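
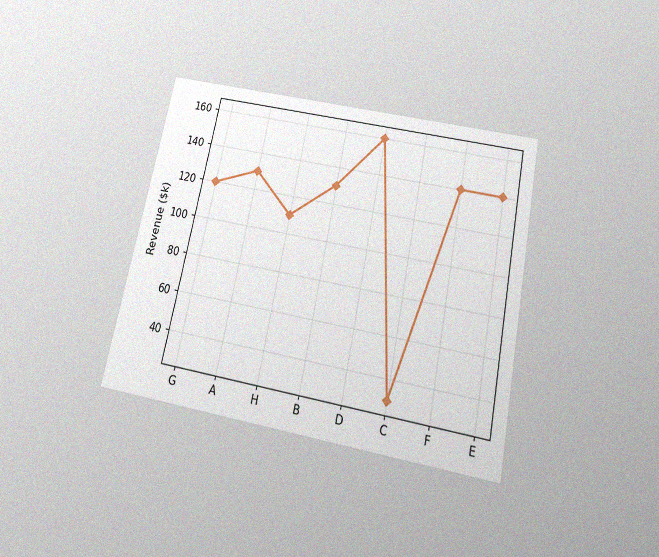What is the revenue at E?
$140k

The chart is tilted about 12° clockwise and viewed slightly from below, with some photo noise. At E, the line is at $140k.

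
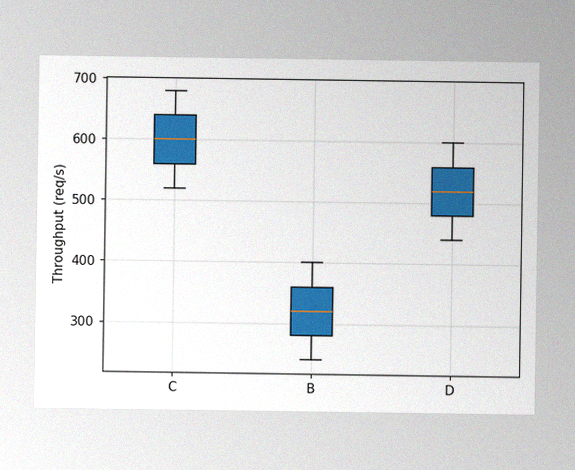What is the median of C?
600req/s

The image has some photo noise and uneven lighting. The median line in the C box sits at 600req/s.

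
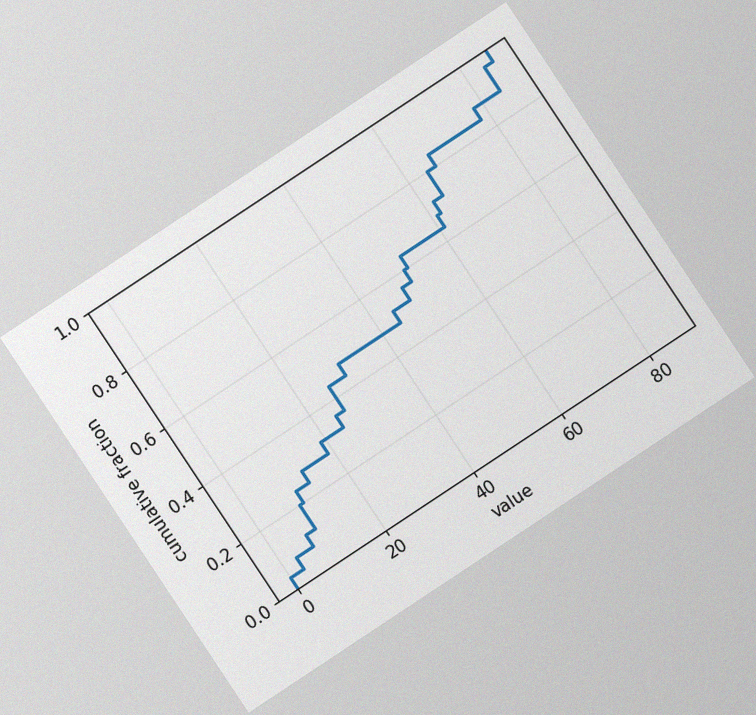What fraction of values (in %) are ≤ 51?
64%

The chart is tilted about 34° counter-clockwise, with some photo noise. At x=51 the ECDF step is at 64%.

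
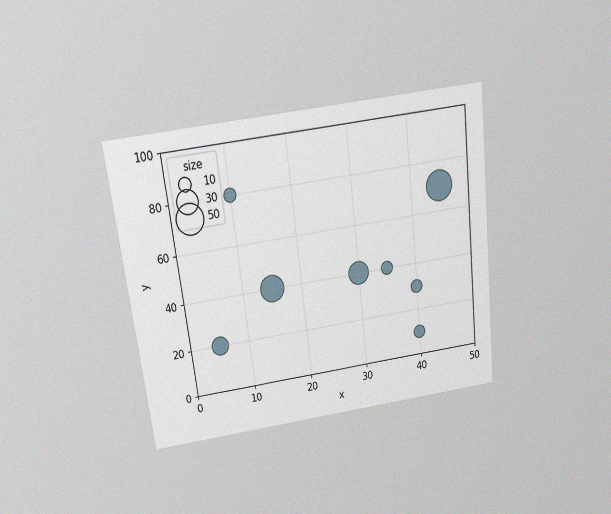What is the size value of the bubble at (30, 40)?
30

The chart is tilted about 7° counter-clockwise and viewed slightly from above, with some photo noise. Matching the bubble at (30, 40) against the size legend gives 30.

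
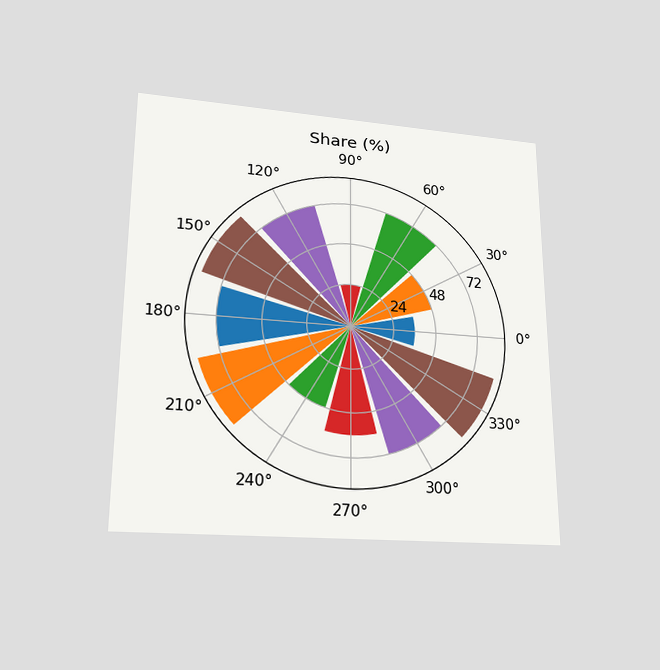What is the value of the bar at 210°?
The chart is viewed slightly from below. The bar at 210° reaches 84% on the radial axis.

84%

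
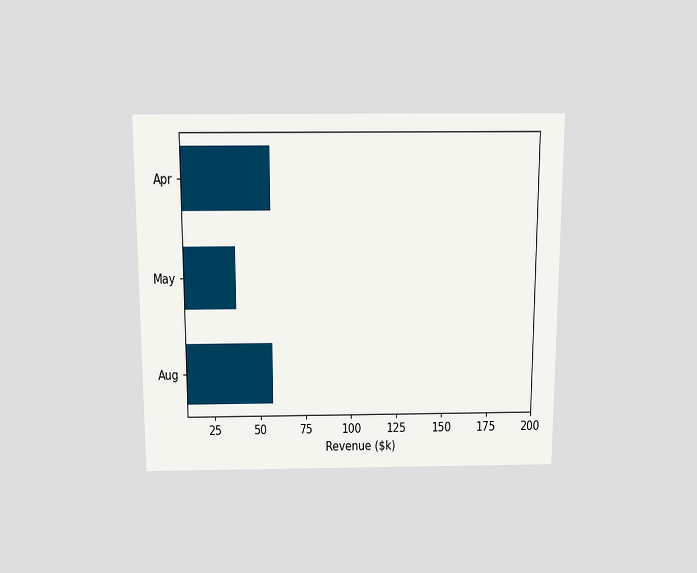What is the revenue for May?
The chart is viewed slightly from above. Reading along the chart's x-axis, the May bar reaches $38k.

$38k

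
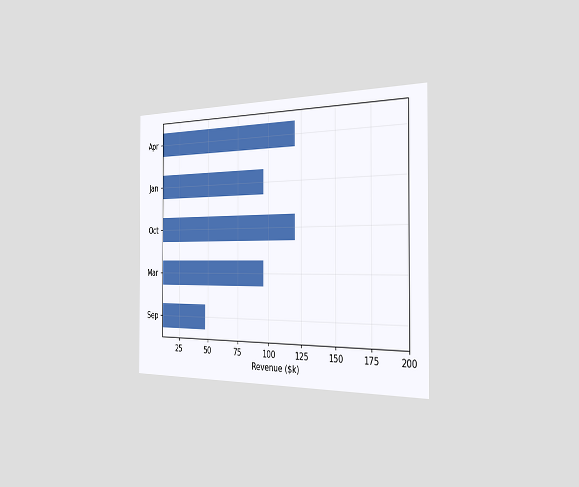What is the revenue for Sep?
The chart is viewed slightly from the right. Reading along the chart's x-axis, the Sep bar reaches $48k.

$48k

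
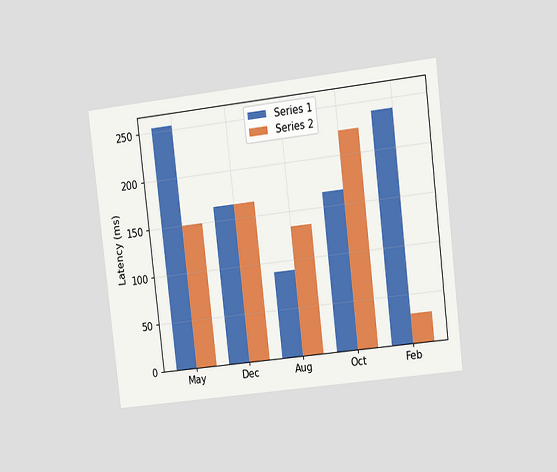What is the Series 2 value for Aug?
The chart is tilted about 7° counter-clockwise and viewed at a slight angle. The Series 2 bar at Aug reaches 135ms on the y-axis.

135ms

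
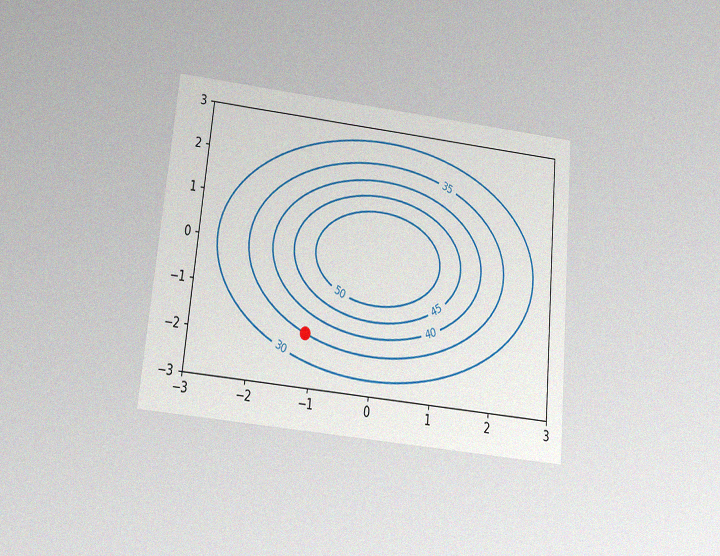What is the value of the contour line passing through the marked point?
The chart is tilted about 6° clockwise and viewed slightly from below, with some photo noise. The marked point sits on the contour labelled 35.

35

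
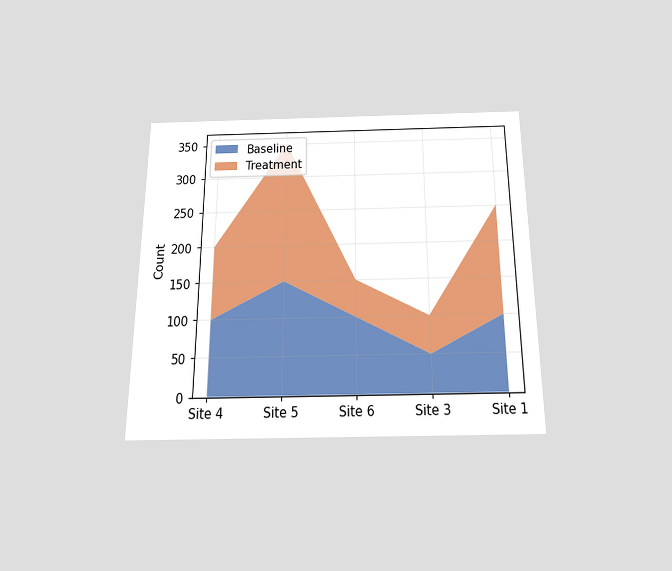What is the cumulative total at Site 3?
The chart is viewed slightly from below. The stacked total at Site 3 reaches 100.

100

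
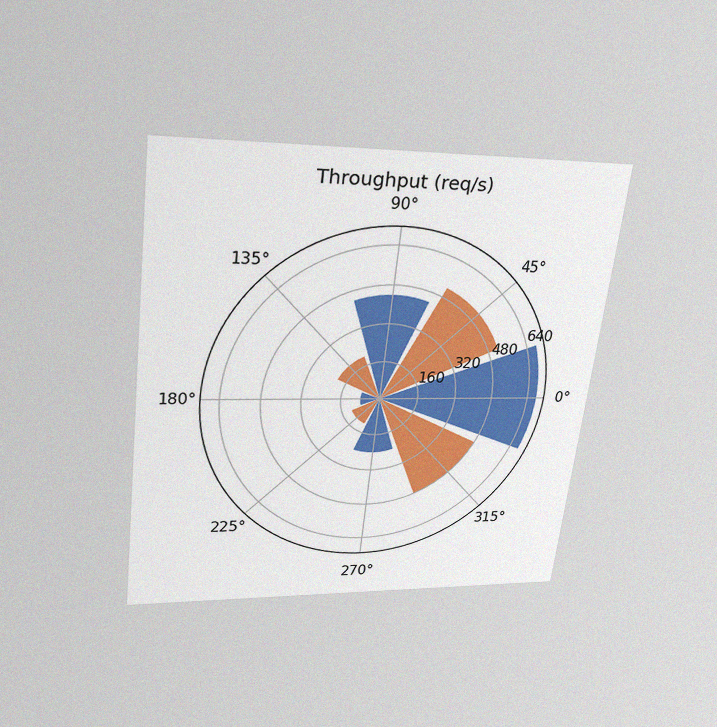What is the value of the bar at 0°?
680req/s

The chart is tilted about 7° clockwise and viewed slightly from above, with some photo noise. The bar at 0° reaches 680req/s on the radial axis.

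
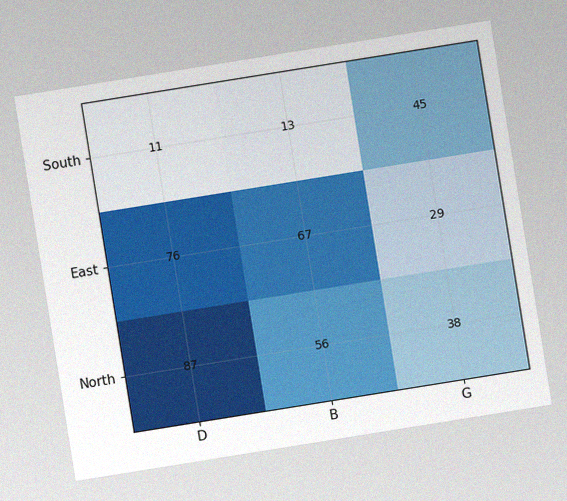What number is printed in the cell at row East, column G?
29

The chart is tilted about 9° counter-clockwise, with some photo noise. The (East, G) cell reads 29.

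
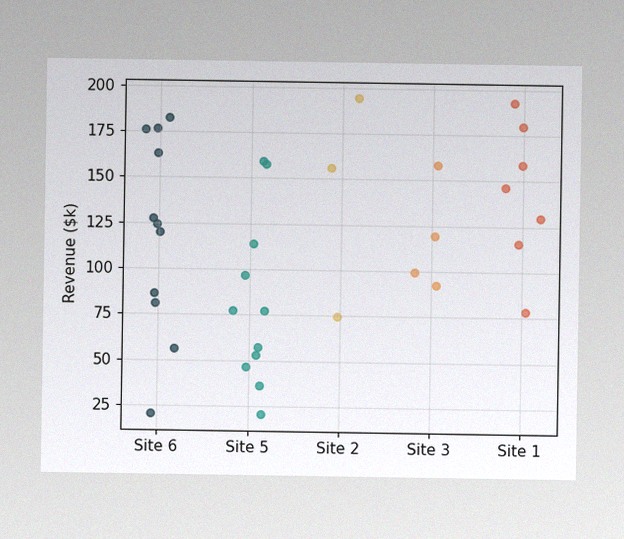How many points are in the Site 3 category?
The image has some photo noise and uneven lighting. Counting the markers in the Site 3 column gives 4.

4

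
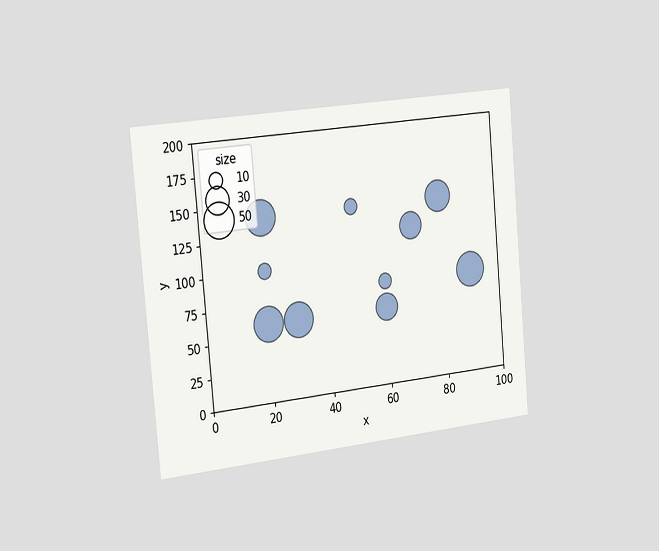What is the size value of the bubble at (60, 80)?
The chart is tilted about 5° counter-clockwise and viewed slightly from the left. Matching the bubble at (60, 80) against the size legend gives 10.

10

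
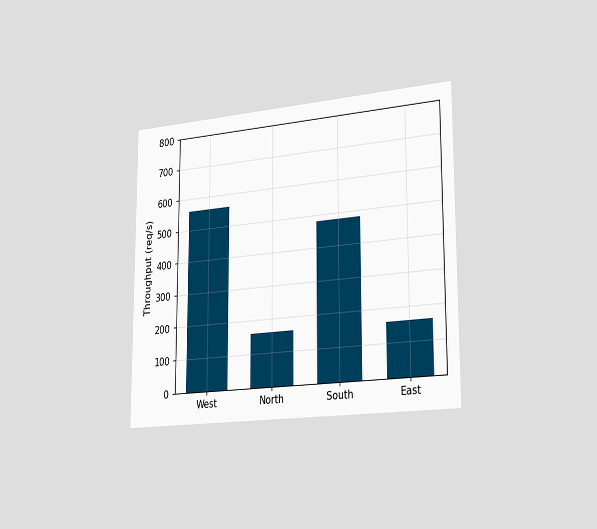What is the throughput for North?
160req/s

The chart is viewed slightly from the right. Reading along the chart's y-axis, the North bar reaches 160req/s.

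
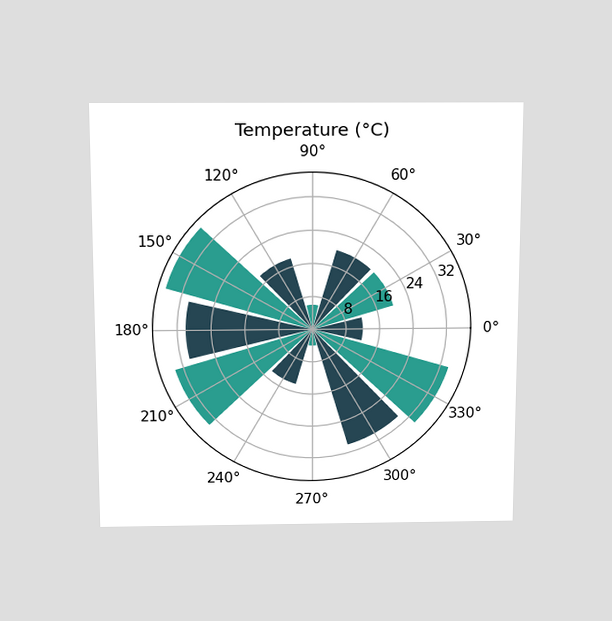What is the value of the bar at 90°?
The chart is viewed slightly from above. The bar at 90° reaches 6°C on the radial axis.

6°C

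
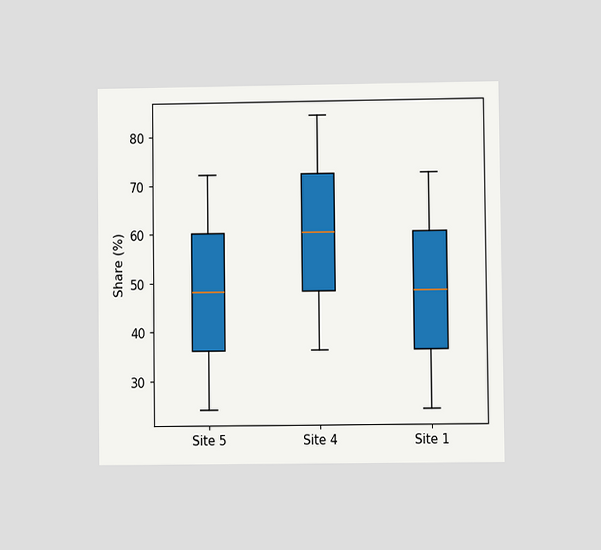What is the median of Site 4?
60%

The chart is viewed at a slight angle. The median line in the Site 4 box sits at 60%.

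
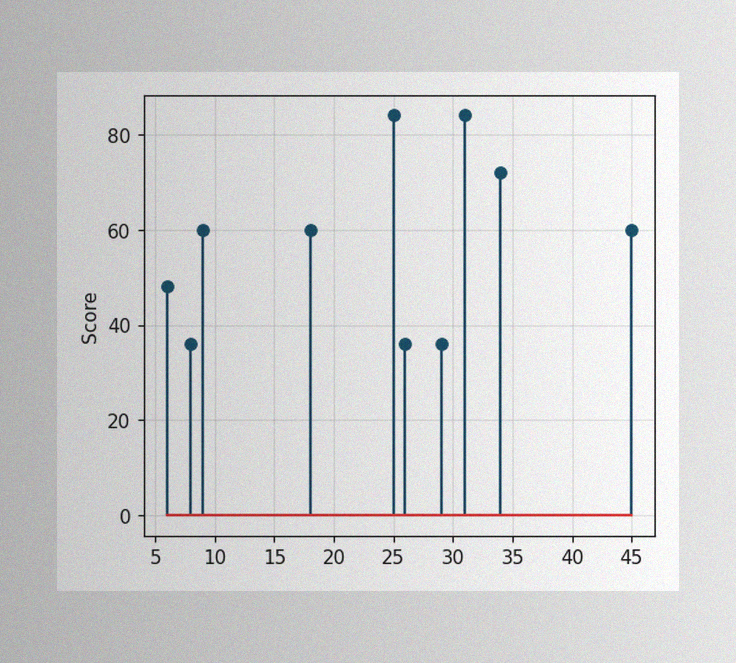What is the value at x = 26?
The image has some photo noise and uneven lighting. The stem at x=26 reaches 36.

36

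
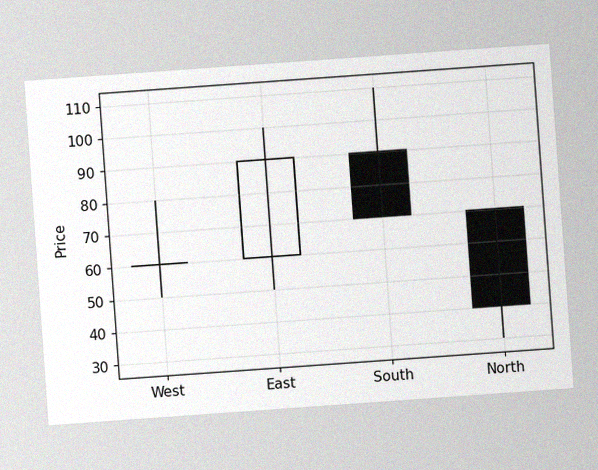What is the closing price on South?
The chart is tilted about 4° counter-clockwise, with some photo noise. The South candle closes at 70.

70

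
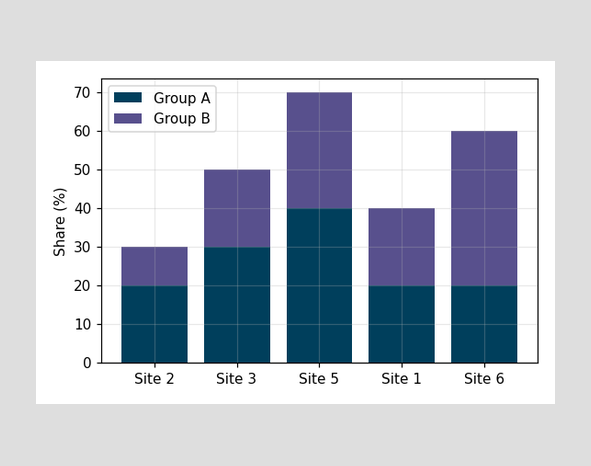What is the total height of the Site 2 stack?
The Site 2 stack's top reaches 30% on the y-axis.

30%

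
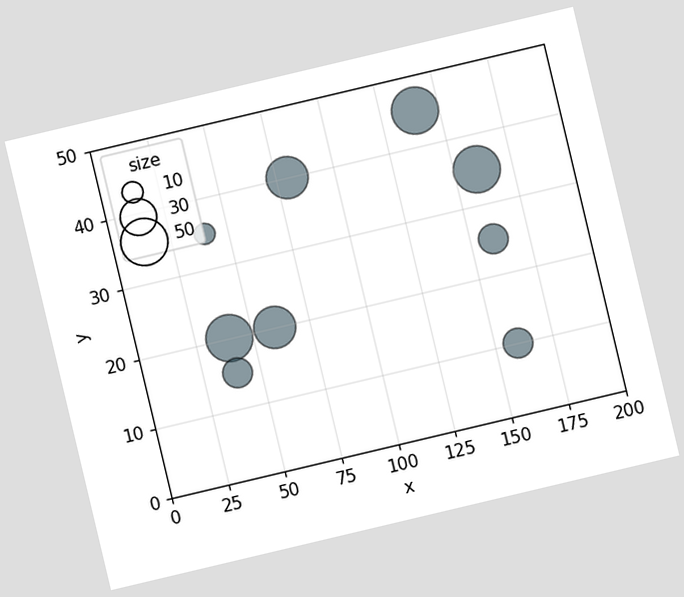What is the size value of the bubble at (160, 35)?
The chart is tilted about 13° counter-clockwise. Matching the bubble at (160, 35) against the size legend gives 50.

50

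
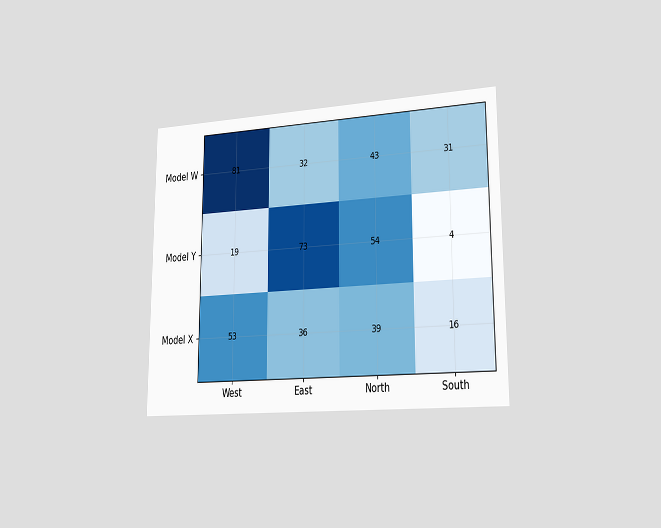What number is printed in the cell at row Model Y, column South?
4

The chart is viewed slightly from the right. The (Model Y, South) cell reads 4.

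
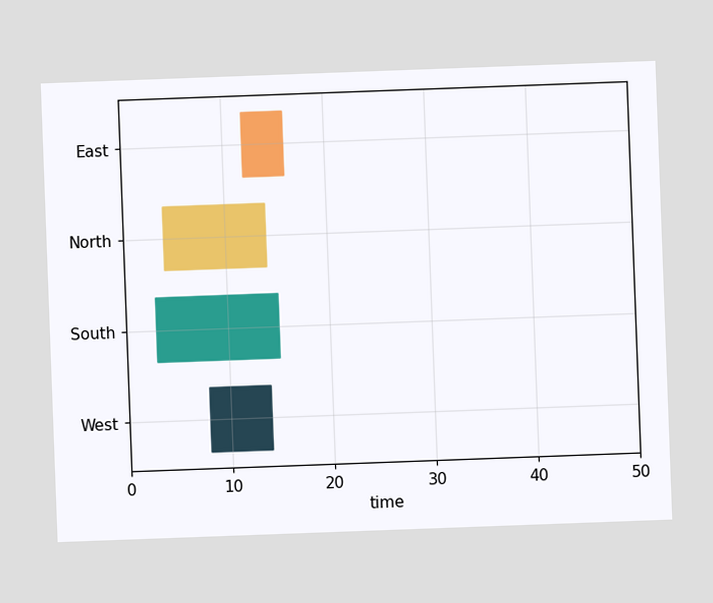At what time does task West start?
8

The chart is tilted about 2° counter-clockwise. The West bar begins at t=8.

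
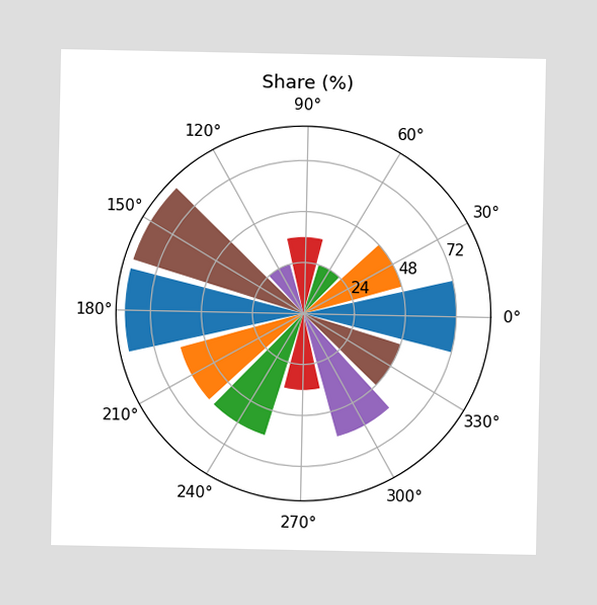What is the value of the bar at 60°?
The bar at 60° reaches 24% on the radial axis.

24%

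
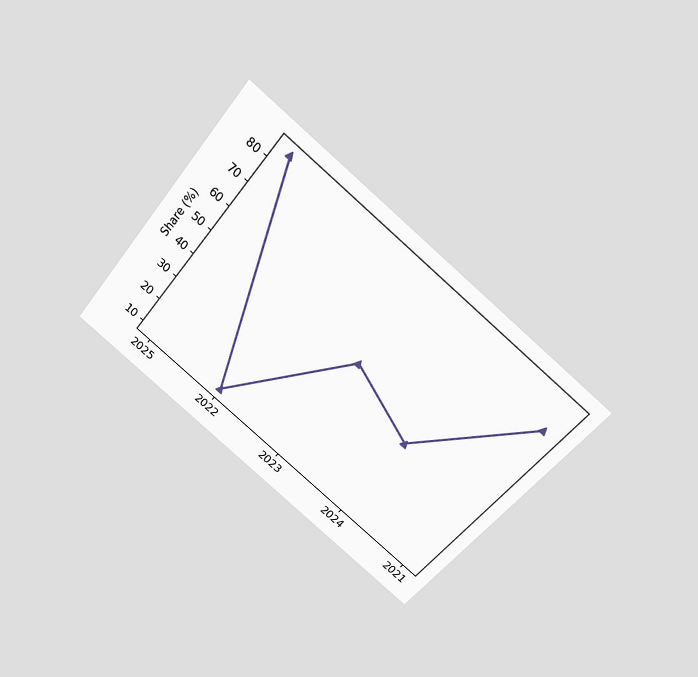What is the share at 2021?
75%

The chart is tilted about 40° clockwise and viewed slightly from above. At 2021, the line is at 75%.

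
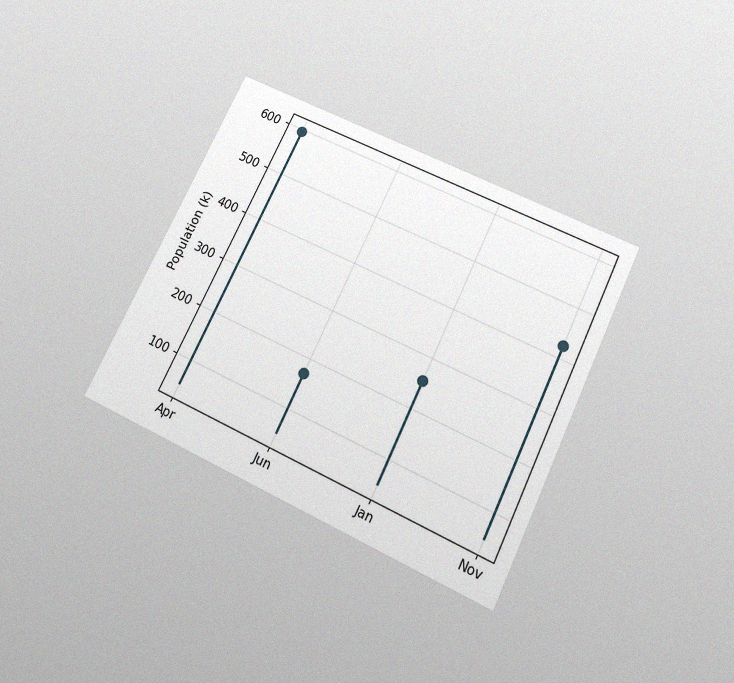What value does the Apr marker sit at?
The chart is tilted about 26° clockwise and viewed slightly from below, with some photo noise. The Apr marker sits at 595k.

595k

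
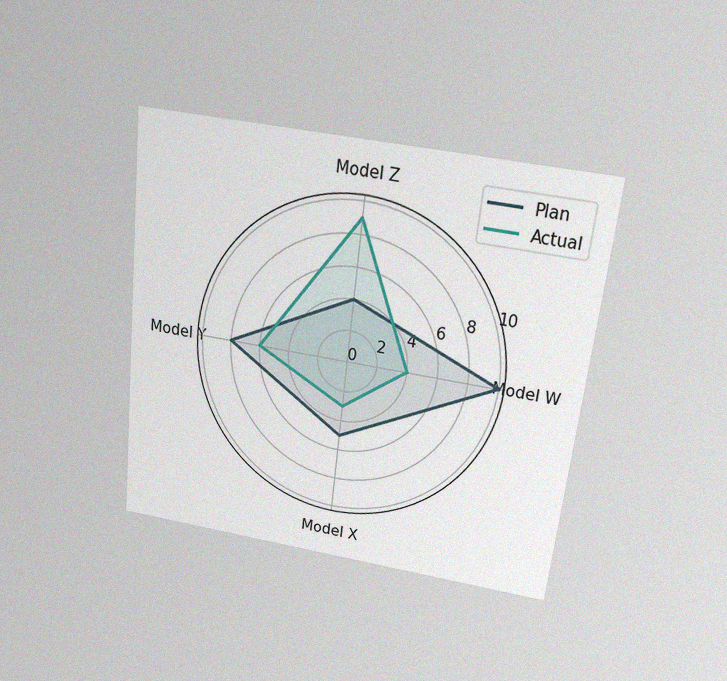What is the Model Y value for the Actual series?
6

The chart is tilted about 6° clockwise and viewed slightly from above, with some photo noise. On the Model Y axis, Actual reaches 6.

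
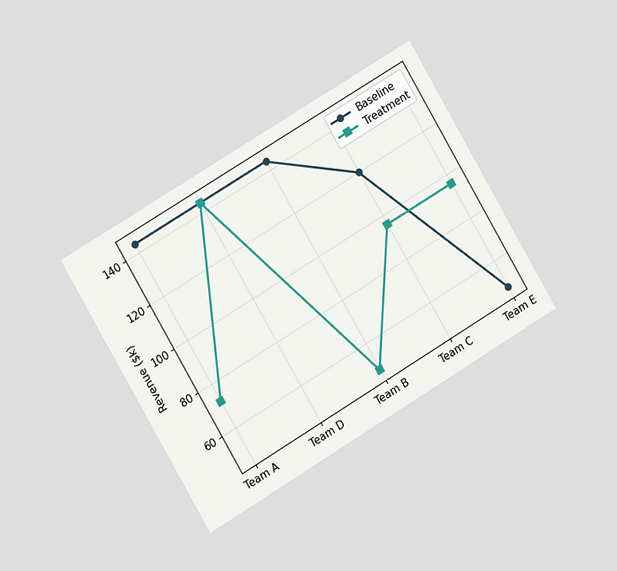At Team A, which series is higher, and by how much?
Baseline, by $72k

The chart is tilted about 31° counter-clockwise and viewed at a slight angle. At Team A, Baseline sits above the other line by $72k.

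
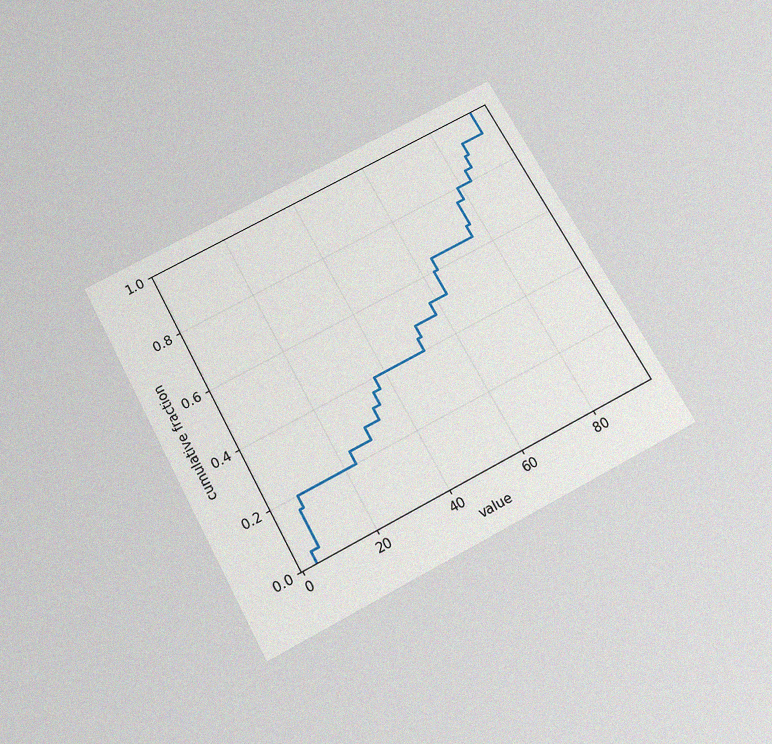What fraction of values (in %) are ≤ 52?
The chart is tilted about 28° counter-clockwise and viewed slightly from below, with some photo noise. At x=52 the ECDF step is at 48%.

48%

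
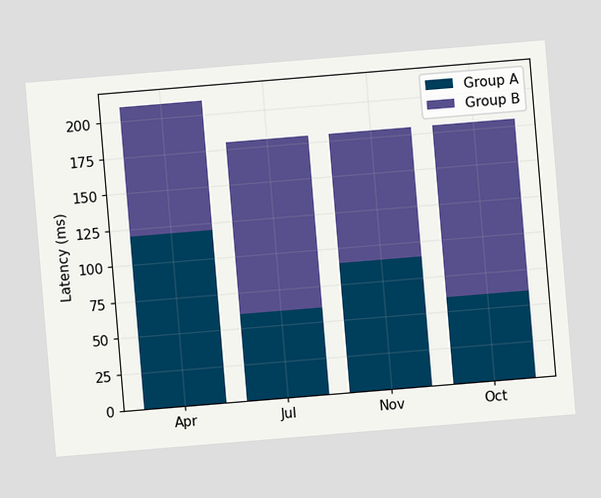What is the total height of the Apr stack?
210ms

The chart is tilted about 5° counter-clockwise. The Apr stack's top reaches 210ms on the y-axis.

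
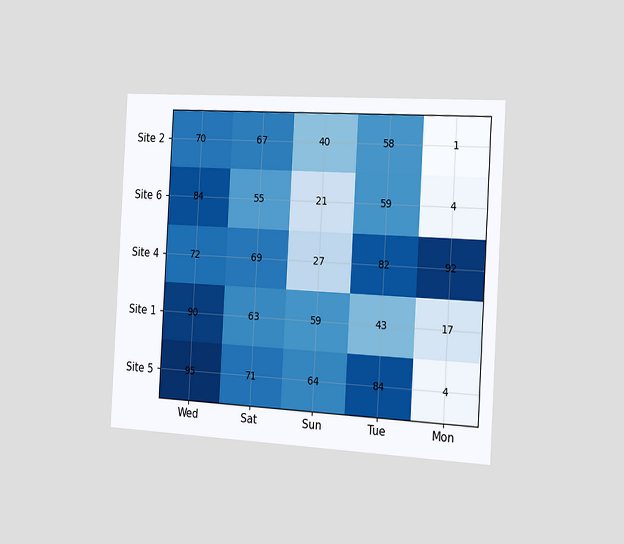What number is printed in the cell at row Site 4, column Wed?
72

The chart is tilted about 3° clockwise and viewed slightly from the right. The (Site 4, Wed) cell reads 72.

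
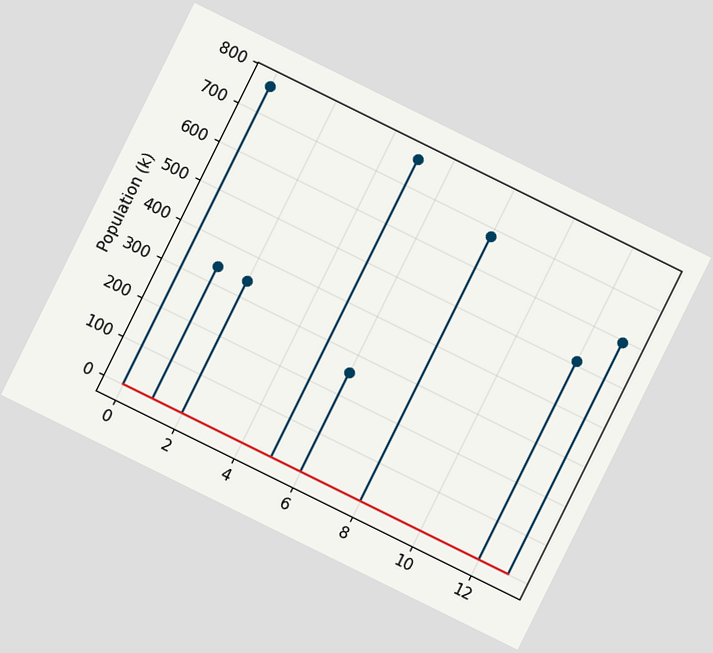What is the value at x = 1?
The chart is tilted about 26° clockwise. The stem at x=1 reaches 340k.

340k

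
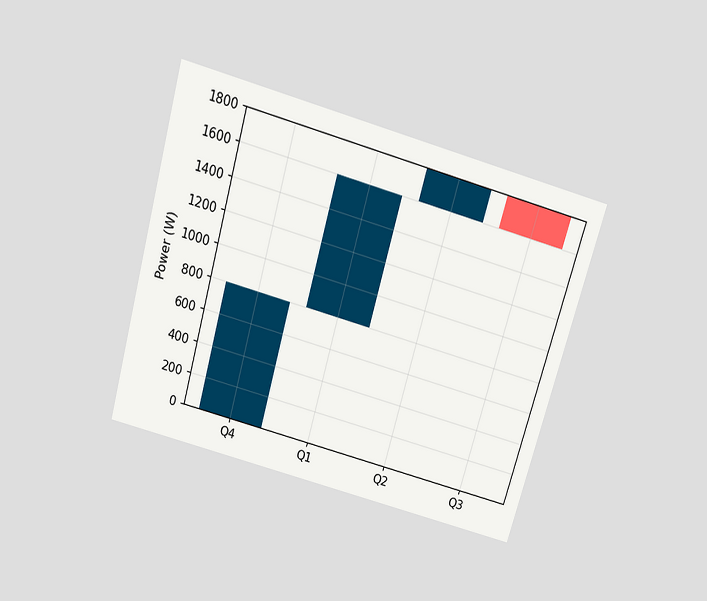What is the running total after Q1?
1600W

The chart is tilted about 16° clockwise and viewed slightly from above. After Q1 the running total reaches 1600W.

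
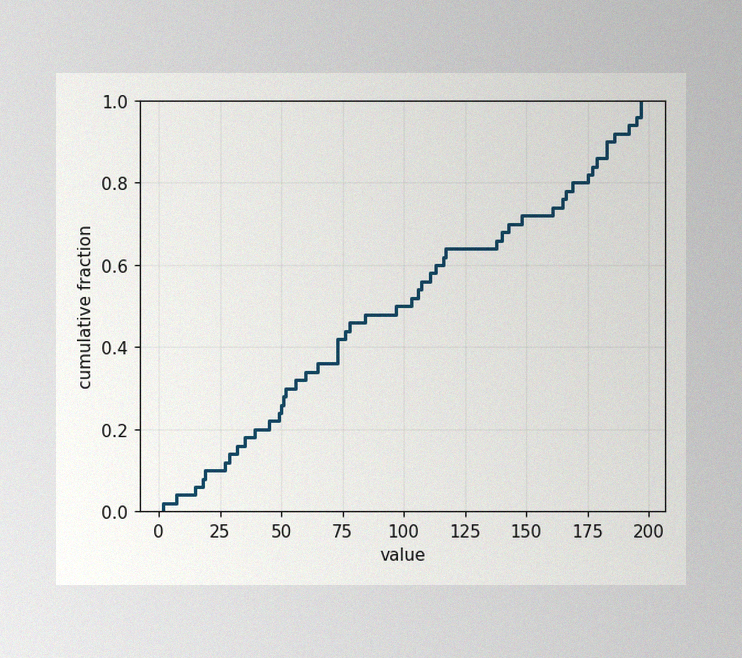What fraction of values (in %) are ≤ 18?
The image has some photo noise and uneven lighting. At x=18 the ECDF step is at 8%.

8%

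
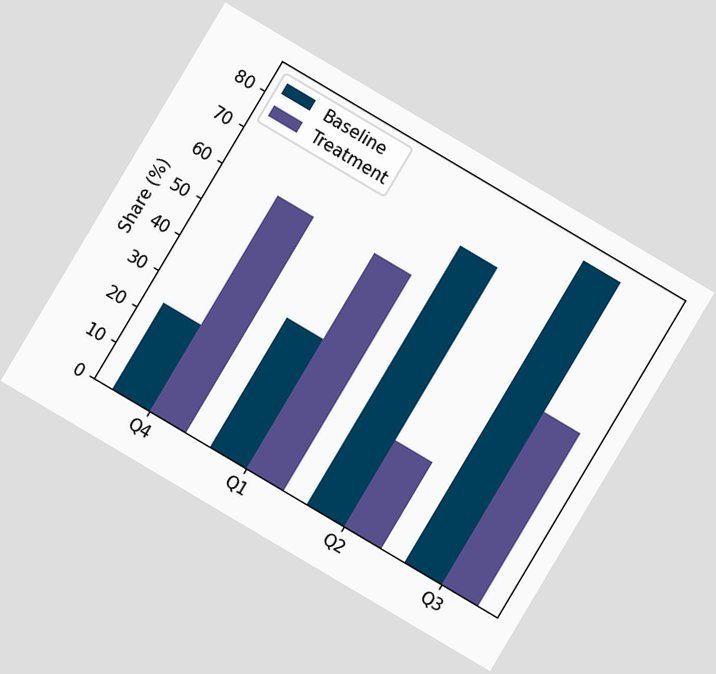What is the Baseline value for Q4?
The chart is tilted about 31° clockwise. The Baseline bar at Q4 reaches 24% on the y-axis.

24%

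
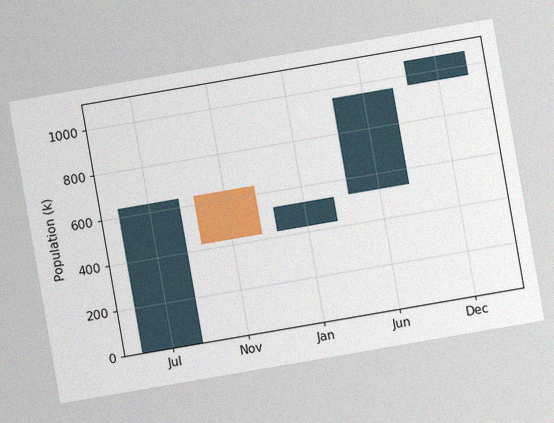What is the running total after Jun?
The chart is tilted about 10° counter-clockwise, with some photo noise. After Jun the running total reaches 954k.

954k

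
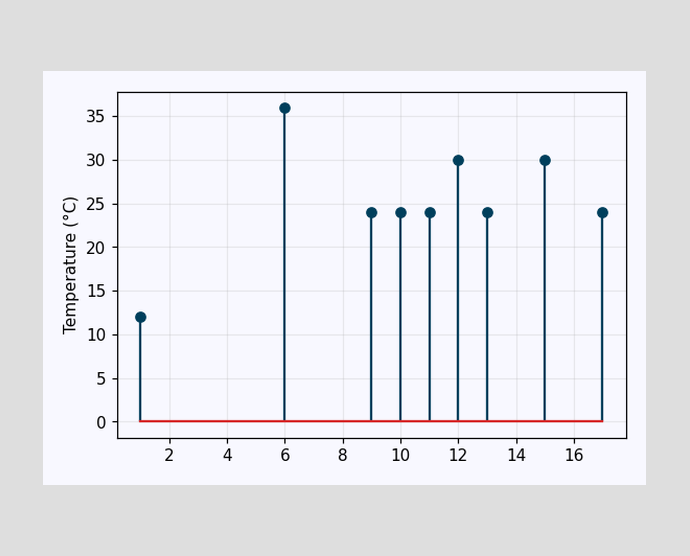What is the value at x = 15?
30°C

The stem at x=15 reaches 30°C.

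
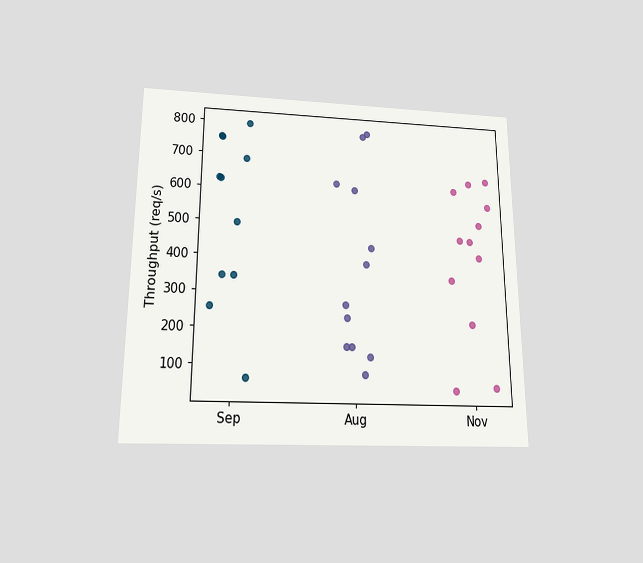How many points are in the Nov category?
12

The chart is viewed slightly from below. Counting the markers in the Nov column gives 12.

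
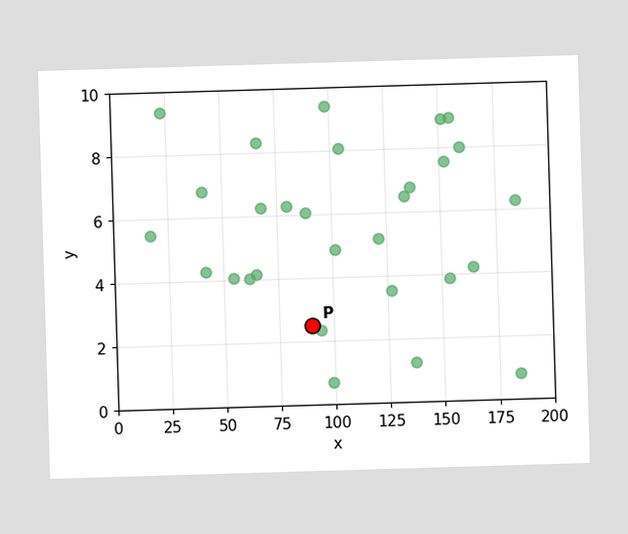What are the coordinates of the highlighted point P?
(90, 2.5)

Following the gridlines from P to each axis, P sits at (90, 2.5).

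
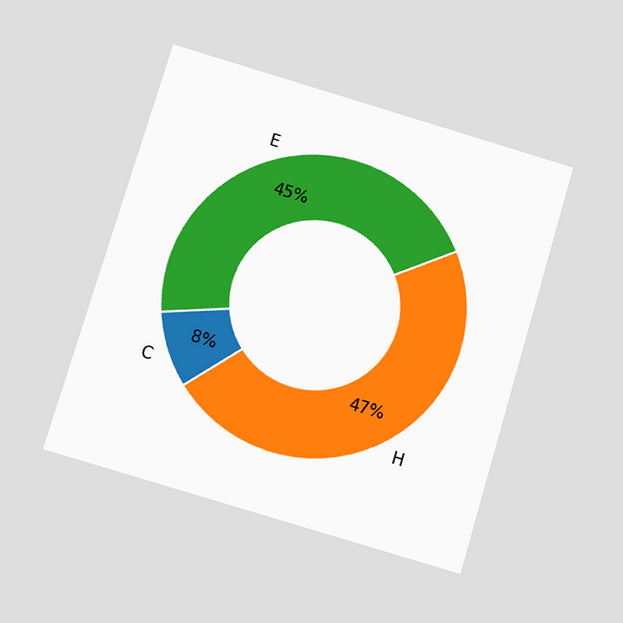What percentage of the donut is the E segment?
The chart is tilted about 17° clockwise and viewed slightly from below. The E segment takes up 45% of the ring.

45%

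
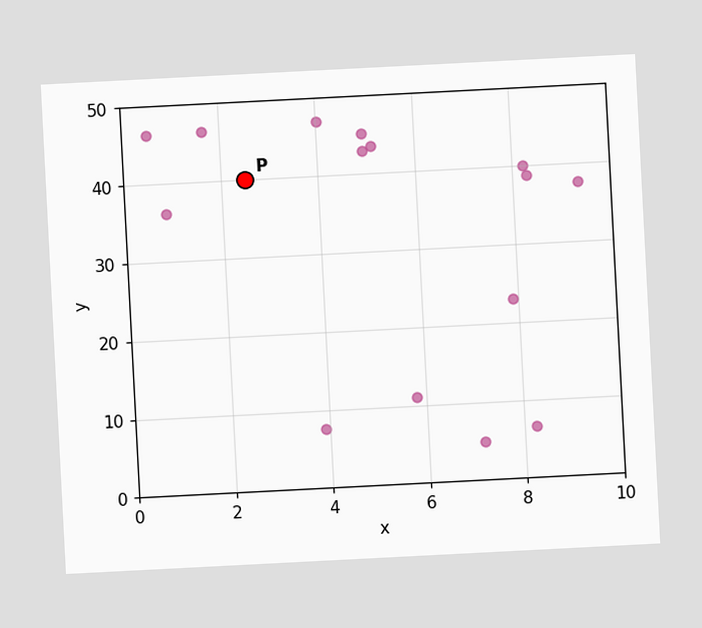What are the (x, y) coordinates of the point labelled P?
(2.5, 40)

The chart is tilted about 3° counter-clockwise. Following the gridlines from P to each axis, P sits at (2.5, 40).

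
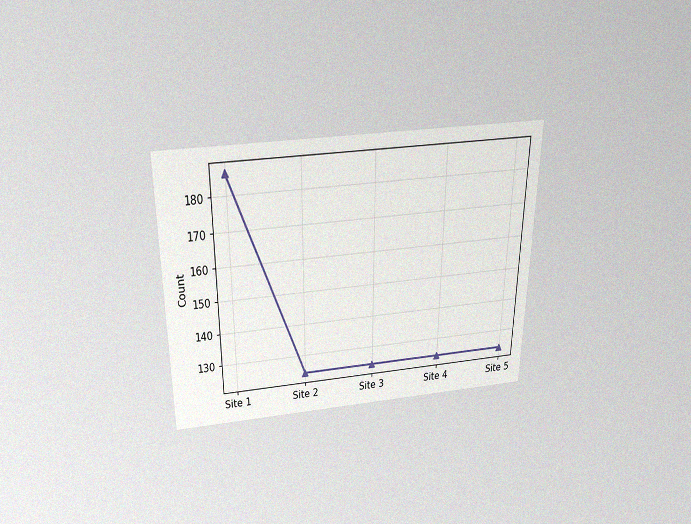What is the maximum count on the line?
The chart is viewed slightly from above, with some photo noise. The highest point is at Site 1, and reading across to the y-axis gives 186.

186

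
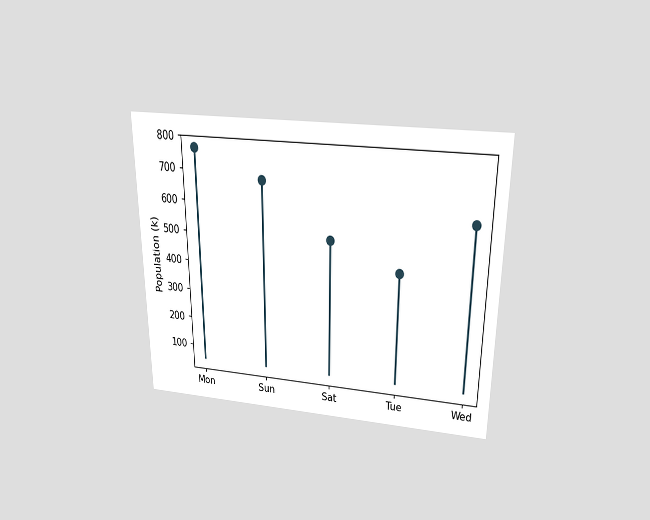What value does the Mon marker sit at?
The chart is viewed slightly from above. The Mon marker sits at 765k.

765k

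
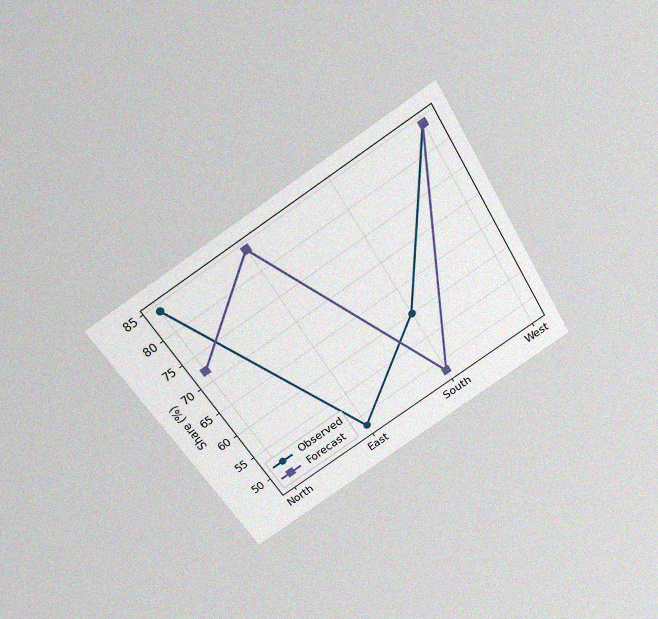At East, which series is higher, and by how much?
Forecast, by 36%

The chart is tilted about 32° counter-clockwise and viewed slightly from above, with some photo noise. At East, Forecast sits above the other line by 36%.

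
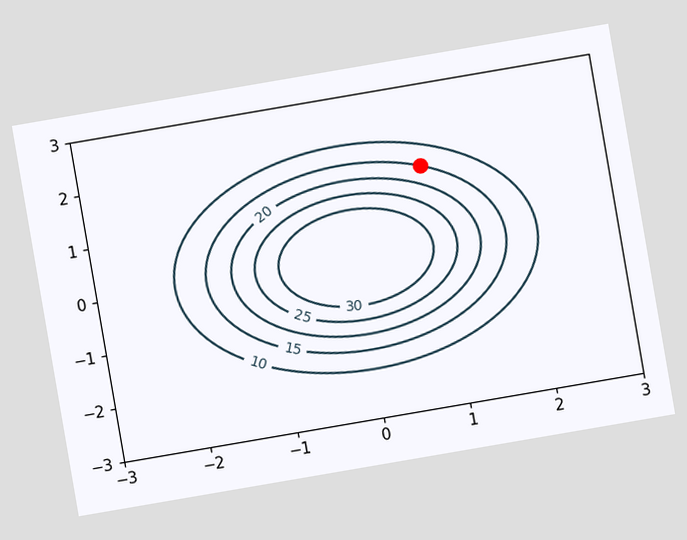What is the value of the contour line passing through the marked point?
The chart is tilted about 10° counter-clockwise. The marked point sits on the contour labelled 15.

15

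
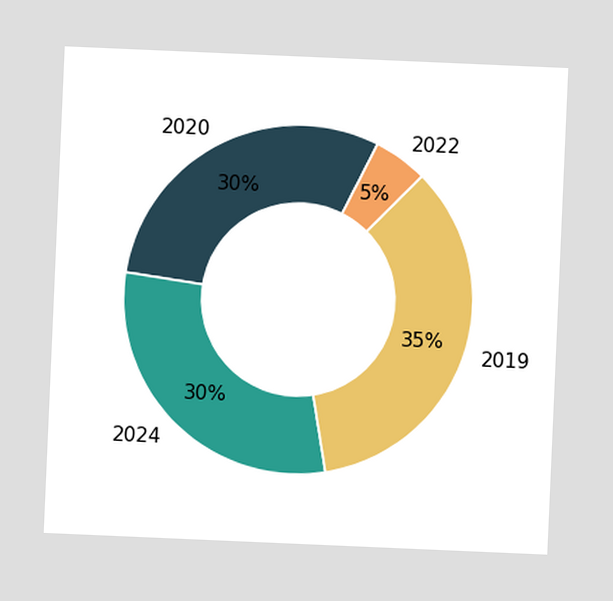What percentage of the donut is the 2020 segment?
The chart is tilted about 2° clockwise. The 2020 segment takes up 30% of the ring.

30%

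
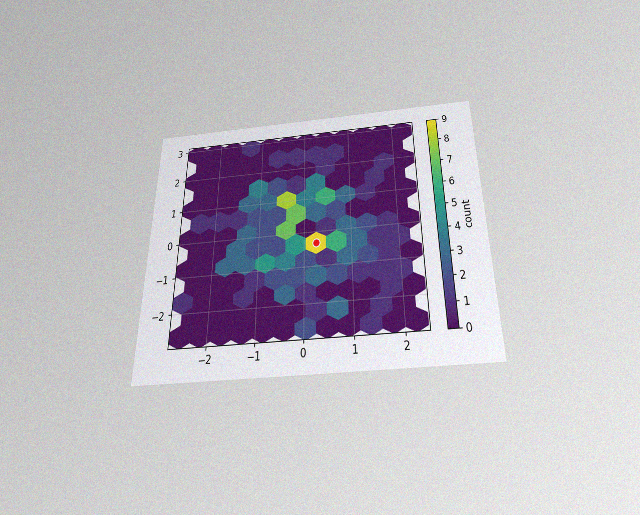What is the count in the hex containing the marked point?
The chart is viewed slightly from below, with some photo noise. The marked hex reads 9 on the colorbar.

9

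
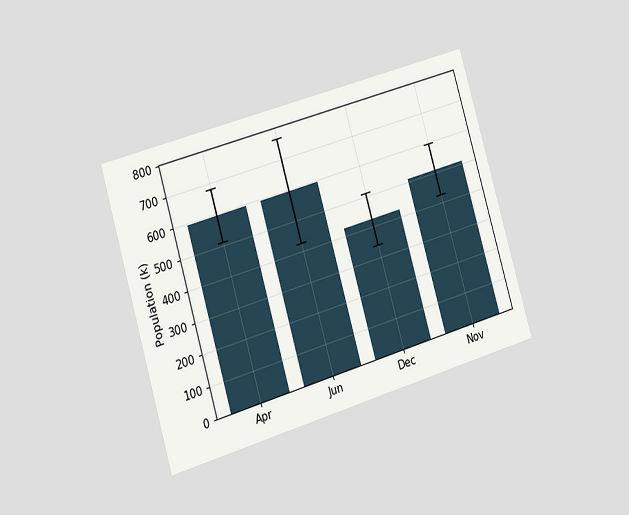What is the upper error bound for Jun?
765k

The chart is tilted about 16° counter-clockwise and viewed at a slight angle. The Jun bar's upper whisker reaches 765k.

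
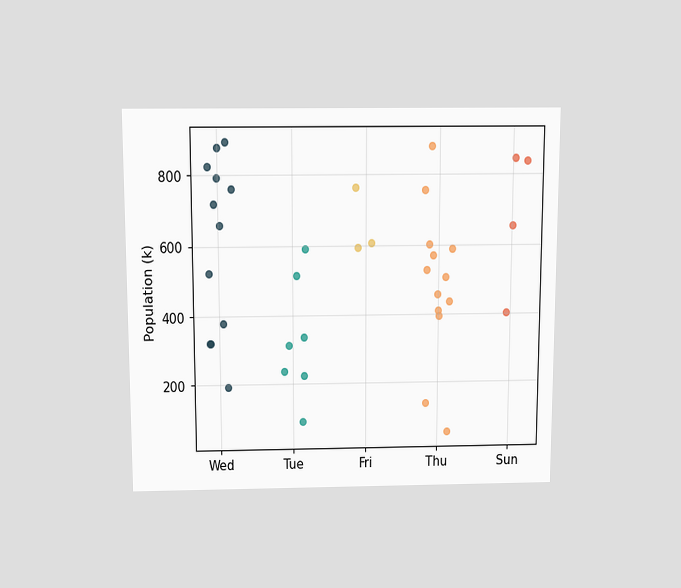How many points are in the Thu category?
The chart is viewed slightly from above. Counting the markers in the Thu column gives 13.

13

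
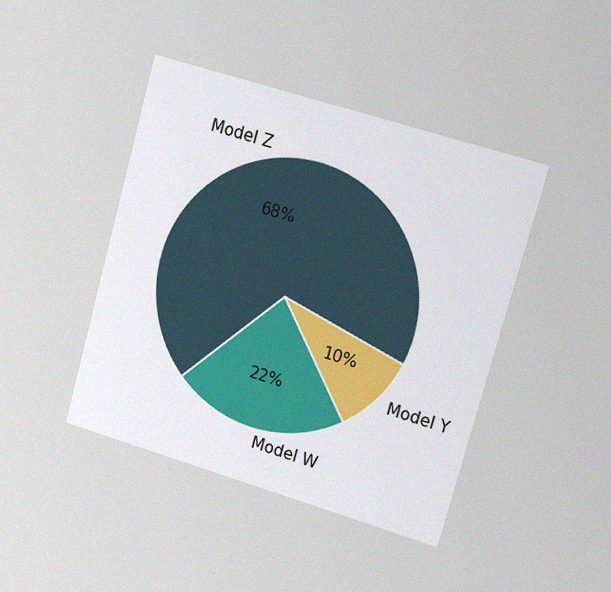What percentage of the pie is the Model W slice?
The chart is tilted about 16° clockwise and viewed slightly from the right, with some photo noise. The Model W slice takes up 22% of the pie.

22%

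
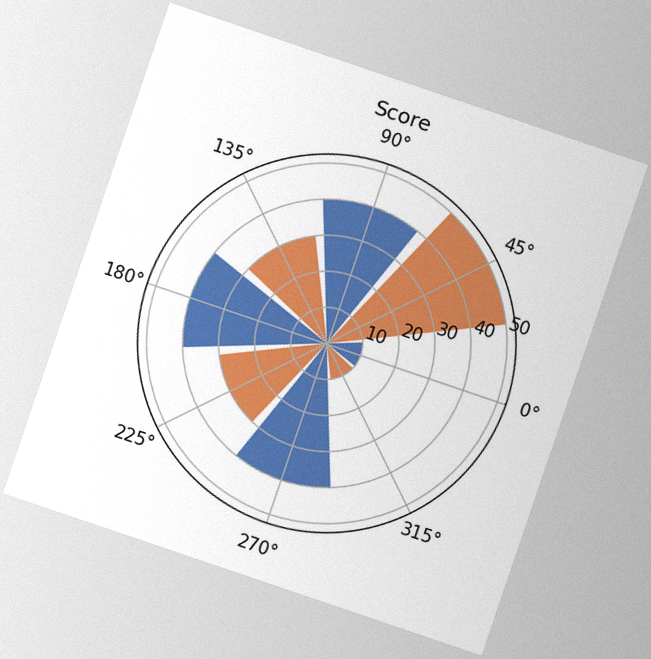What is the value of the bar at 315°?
10

The chart is tilted about 19° clockwise, with some photo noise. The bar at 315° reaches 10 on the radial axis.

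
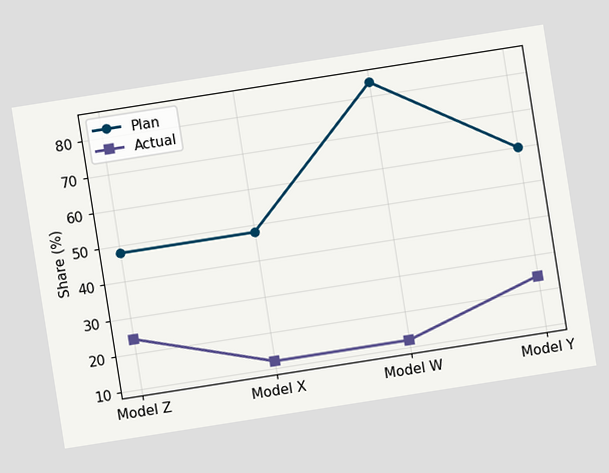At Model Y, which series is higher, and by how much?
The chart is tilted about 9° counter-clockwise. At Model Y, Plan sits above the other line by 36%.

Plan, by 36%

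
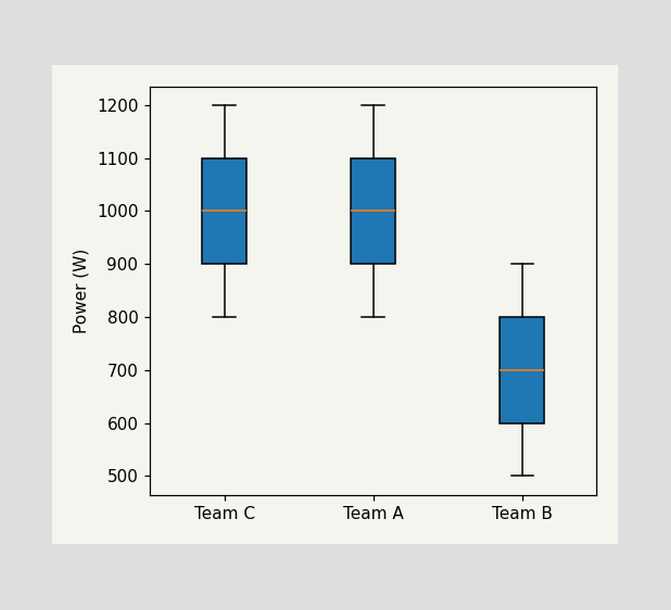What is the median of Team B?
The median line in the Team B box sits at 700W.

700W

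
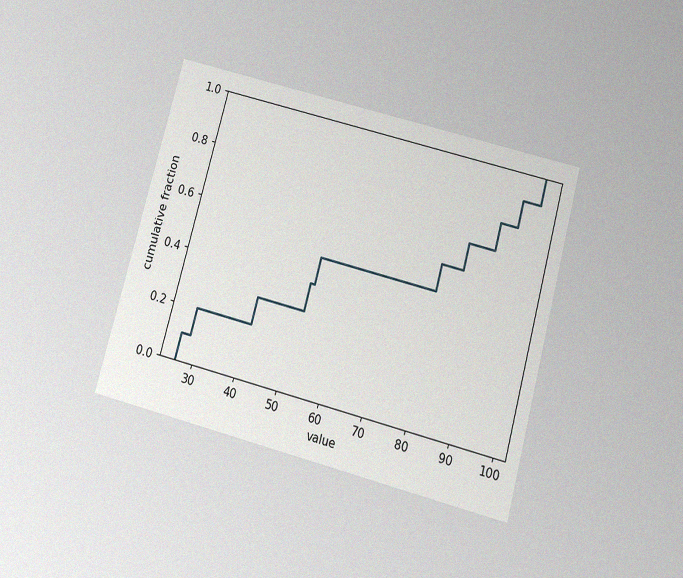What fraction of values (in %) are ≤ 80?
60%

The chart is tilted about 15° clockwise and viewed slightly from below, with some photo noise. At x=80 the ECDF step is at 60%.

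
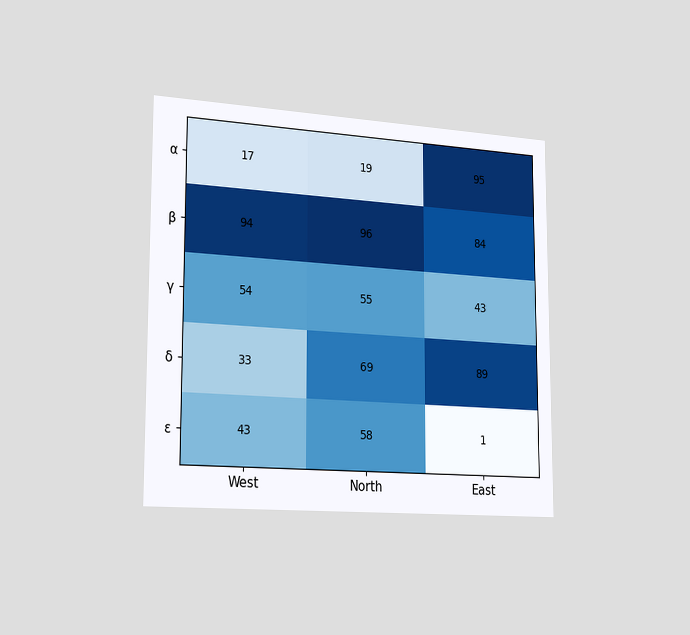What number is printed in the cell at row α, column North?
The chart is viewed slightly from the left. The (α, North) cell reads 19.

19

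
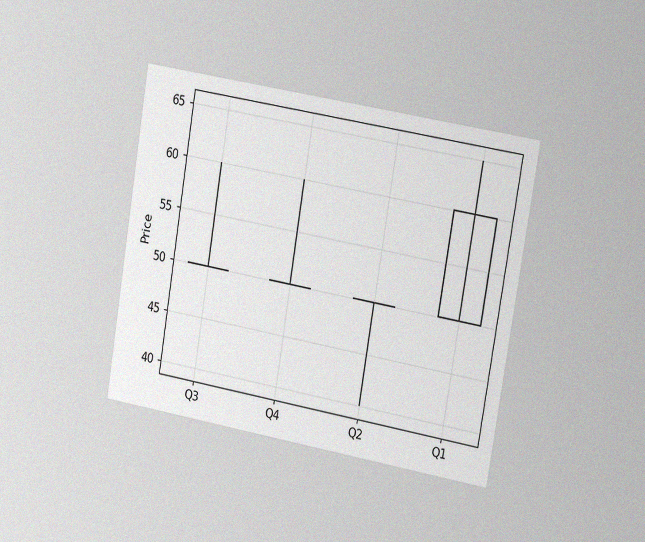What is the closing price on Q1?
60

The chart is tilted about 9° clockwise and viewed slightly from the right, with some photo noise. The Q1 candle closes at 60.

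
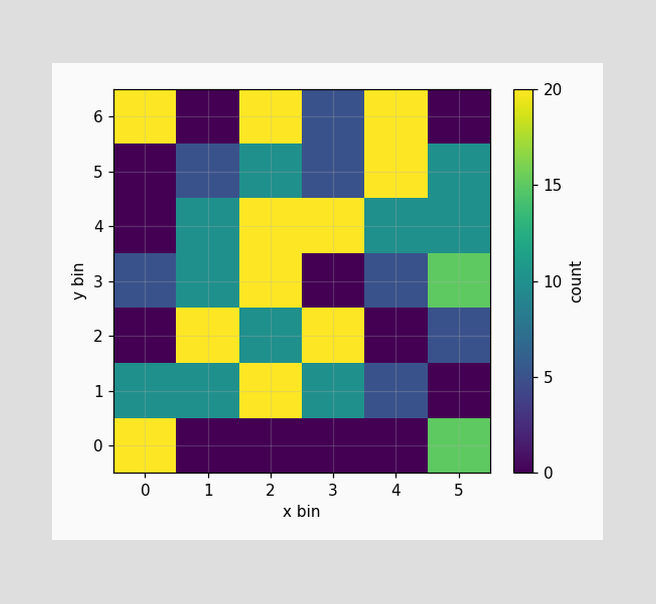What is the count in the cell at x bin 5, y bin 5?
Matching the cell (5, 5) against the colorbar gives 10.

10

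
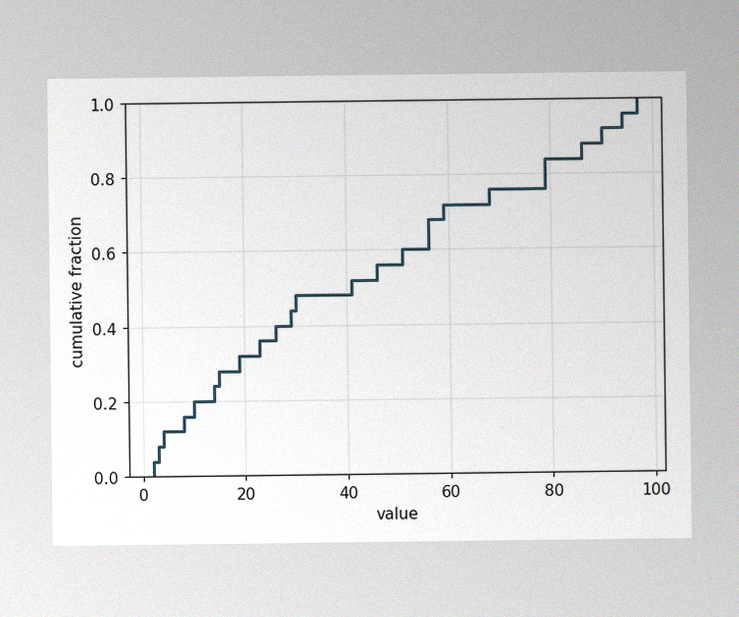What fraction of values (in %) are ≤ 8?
16%

The image has some photo noise and uneven lighting. At x=8 the ECDF step is at 16%.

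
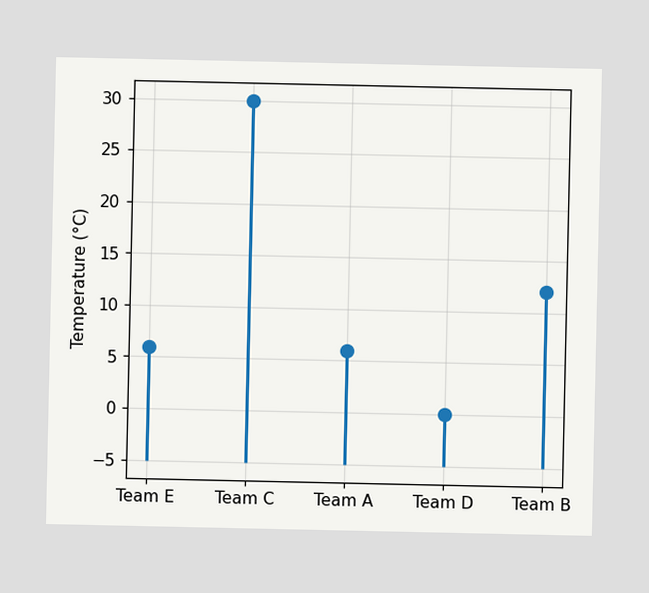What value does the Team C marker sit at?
The Team C marker sits at 30°C.

30°C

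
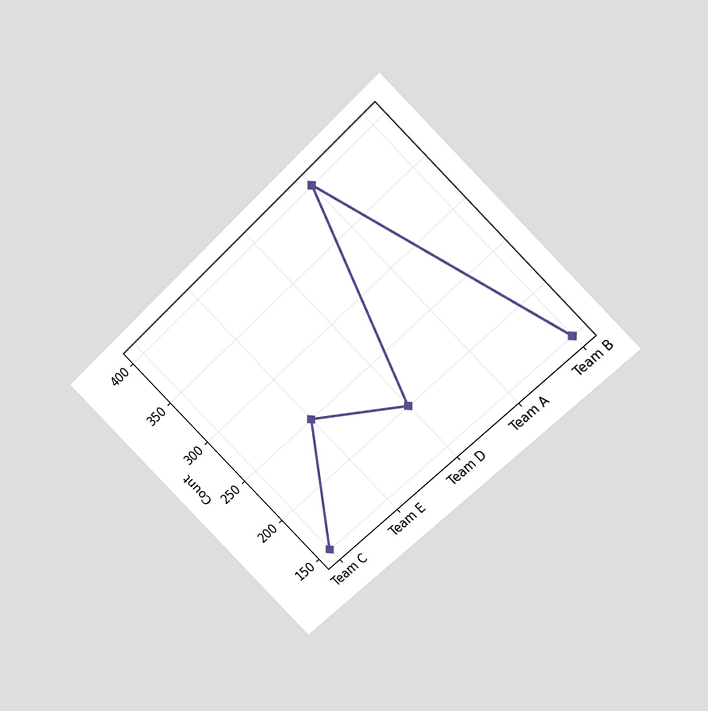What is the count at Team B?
150

The chart is tilted about 45° counter-clockwise and viewed at a slight angle. At Team B, the line is at 150.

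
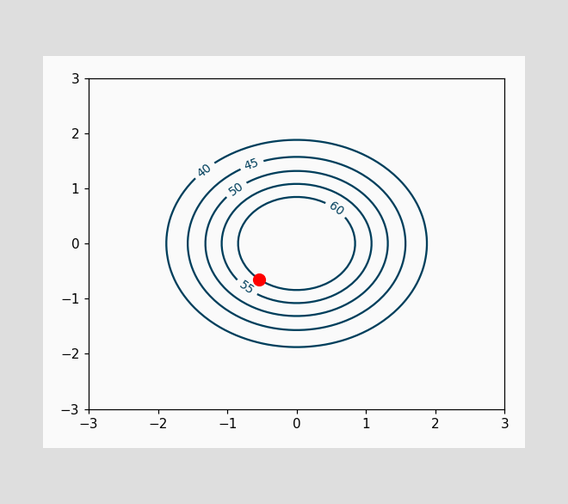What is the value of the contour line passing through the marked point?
The marked point sits on the contour labelled 60.

60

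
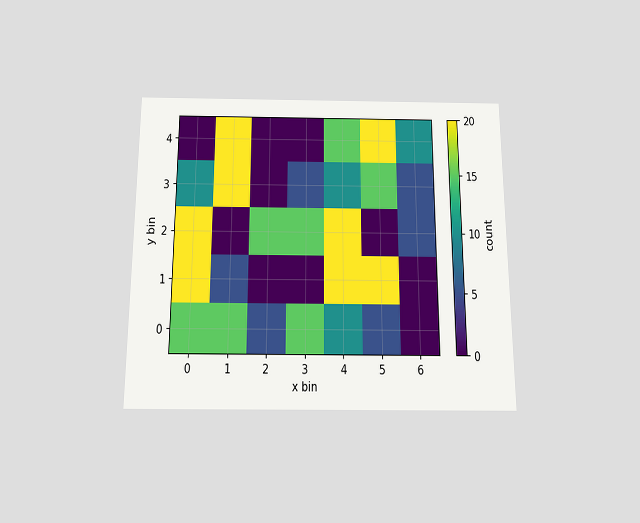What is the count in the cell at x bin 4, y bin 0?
10

The chart is viewed slightly from below. Matching the cell (4, 0) against the colorbar gives 10.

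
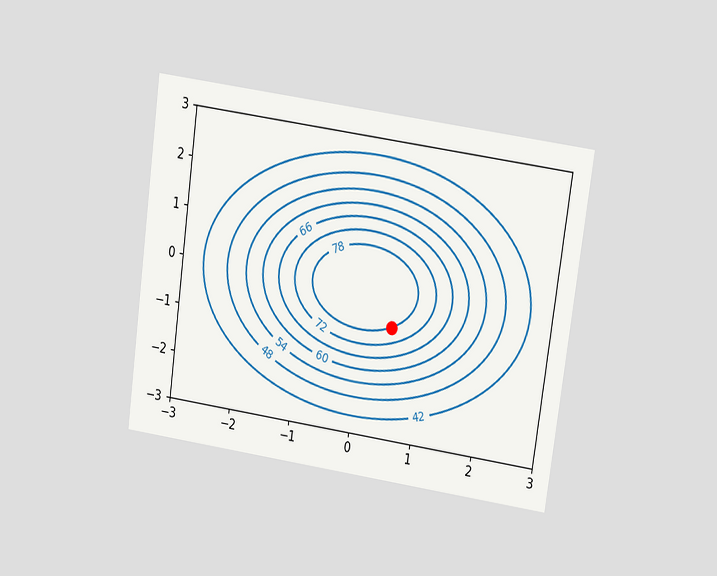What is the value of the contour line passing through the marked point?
78

The chart is tilted about 8° clockwise and viewed at a slight angle. The marked point sits on the contour labelled 78.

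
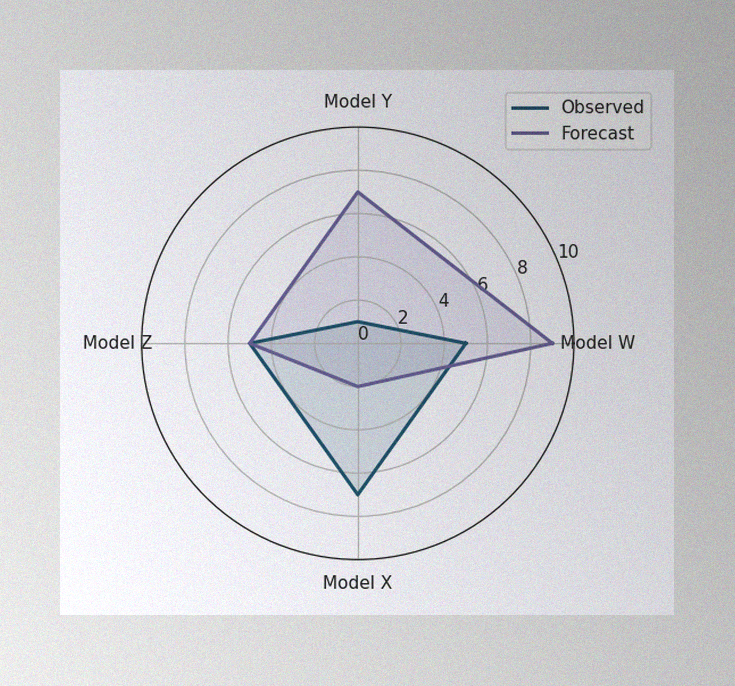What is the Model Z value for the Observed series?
5

The image has some photo noise and uneven lighting. On the Model Z axis, Observed reaches 5.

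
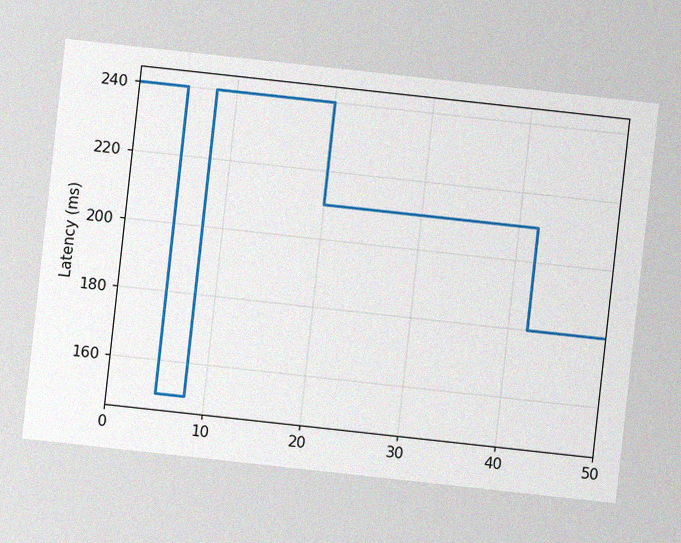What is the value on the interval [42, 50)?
The chart is tilted about 6° clockwise, with some photo noise. On [42, 50) the step sits at 180ms.

180ms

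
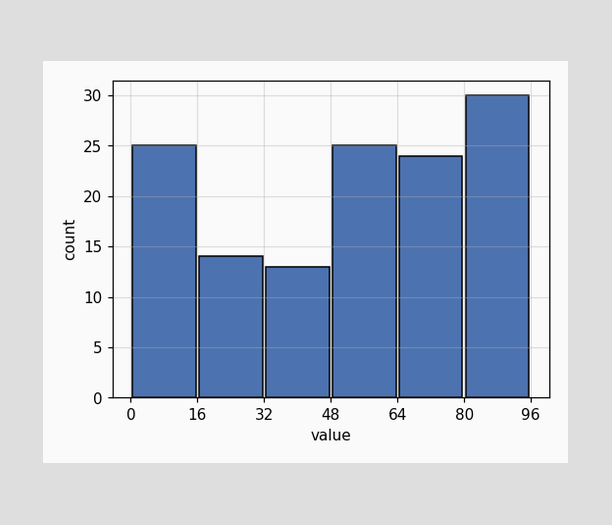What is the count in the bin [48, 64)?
25

The [48, 64) bin has height 25.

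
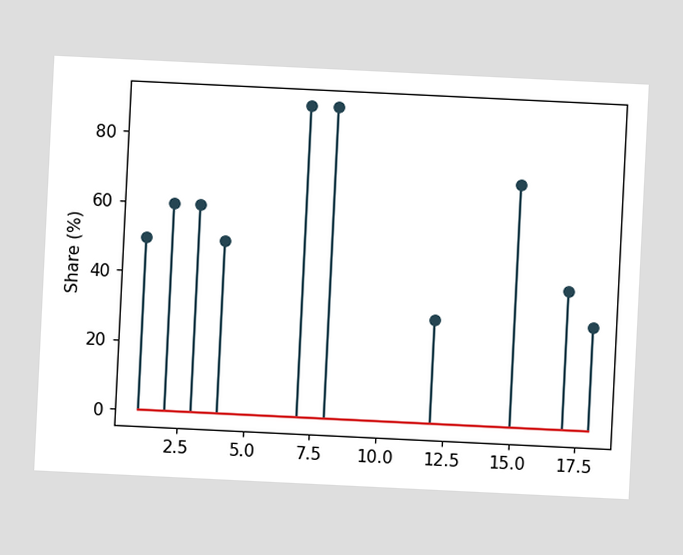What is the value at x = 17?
The chart is tilted about 3° clockwise. The stem at x=17 reaches 40%.

40%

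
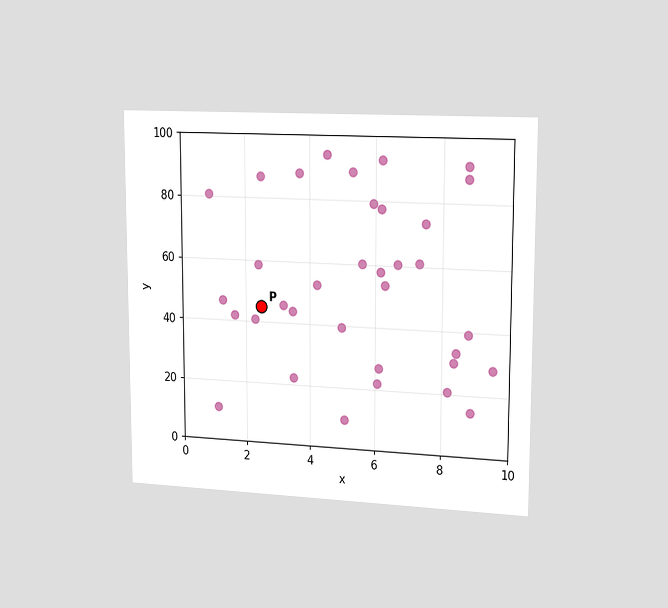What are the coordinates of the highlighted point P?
The chart is viewed slightly from the right. Following the gridlines from P to each axis, P sits at (2.5, 45).

(2.5, 45)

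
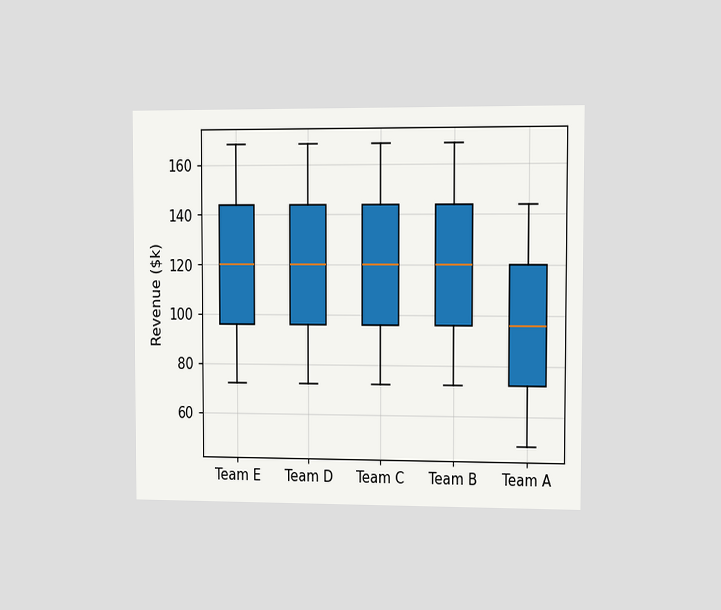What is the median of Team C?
$120k

The chart is viewed slightly from the right. The median line in the Team C box sits at $120k.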